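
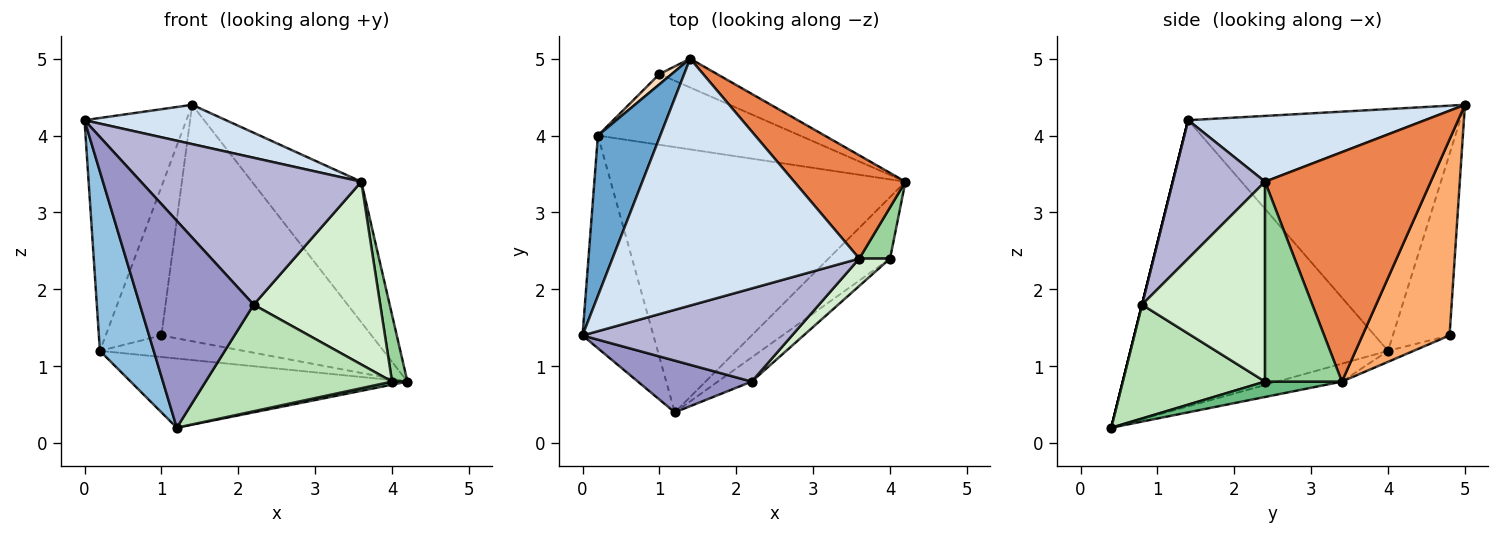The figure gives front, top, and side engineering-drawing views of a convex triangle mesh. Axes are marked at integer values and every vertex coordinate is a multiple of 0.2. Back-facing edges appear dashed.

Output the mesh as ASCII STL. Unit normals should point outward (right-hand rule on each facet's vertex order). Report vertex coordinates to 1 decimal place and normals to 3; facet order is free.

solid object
 facet normal -0.910 0.341 0.235
  outer loop
   vertex 0.2 4.0 1.2
   vertex 0.0 1.4 4.2
   vertex 1.4 5.0 4.4
  endloop
 endfacet
 facet normal -0.951 -0.199 -0.236
  outer loop
   vertex 0.2 4.0 1.2
   vertex 1.2 0.4 0.2
   vertex 0.0 1.4 4.2
  endloop
 endfacet
 facet normal -0.059 0.252 -0.966
  outer loop
   vertex 0.2 4.0 1.2
   vertex 4.2 3.4 0.8
   vertex 1.2 0.4 0.2
  endloop
 endfacet
 facet normal 0.254 -0.152 0.955
  outer loop
   vertex 3.6 2.4 3.4
   vertex 1.4 5.0 4.4
   vertex 0.0 1.4 4.2
  endloop
 endfacet
 facet normal 0.774 0.511 0.375
  outer loop
   vertex 3.6 2.4 3.4
   vertex 4.2 3.4 0.8
   vertex 1.4 5.0 4.4
  endloop
 endfacet
 facet normal 0.381 0.918 -0.112
  outer loop
   vertex 1.0 4.8 1.4
   vertex 1.4 5.0 4.4
   vertex 4.2 3.4 0.8
  endloop
 endfacet
 facet normal -0.052 0.291 -0.955
  outer loop
   vertex 1.0 4.8 1.4
   vertex 4.2 3.4 0.8
   vertex 0.2 4.0 1.2
  endloop
 endfacet
 facet normal -0.712 0.700 0.048
  outer loop
   vertex 1.0 4.8 1.4
   vertex 0.2 4.0 1.2
   vertex 1.4 5.0 4.4
  endloop
 endfacet
 facet normal 0.242 -0.048 -0.969
  outer loop
   vertex 4.0 2.4 0.8
   vertex 1.2 0.4 0.2
   vertex 4.2 3.4 0.8
  endloop
 endfacet
 facet normal 0.970 -0.194 0.149
  outer loop
   vertex 4.0 2.4 0.8
   vertex 4.2 3.4 0.8
   vertex 3.6 2.4 3.4
  endloop
 endfacet
 facet normal 0.597 -0.782 -0.177
  outer loop
   vertex 2.2 0.8 1.8
   vertex 1.2 0.4 0.2
   vertex 4.0 2.4 0.8
  endloop
 endfacet
 facet normal 0.693 -0.713 0.107
  outer loop
   vertex 2.2 0.8 1.8
   vertex 4.0 2.4 0.8
   vertex 3.6 2.4 3.4
  endloop
 endfacet
 facet normal 0.000 -0.970 0.243
  outer loop
   vertex 2.2 0.8 1.8
   vertex 0.0 1.4 4.2
   vertex 1.2 0.4 0.2
  endloop
 endfacet
 facet normal 0.333 -0.796 0.505
  outer loop
   vertex 2.2 0.8 1.8
   vertex 3.6 2.4 3.4
   vertex 0.0 1.4 4.2
  endloop
 endfacet
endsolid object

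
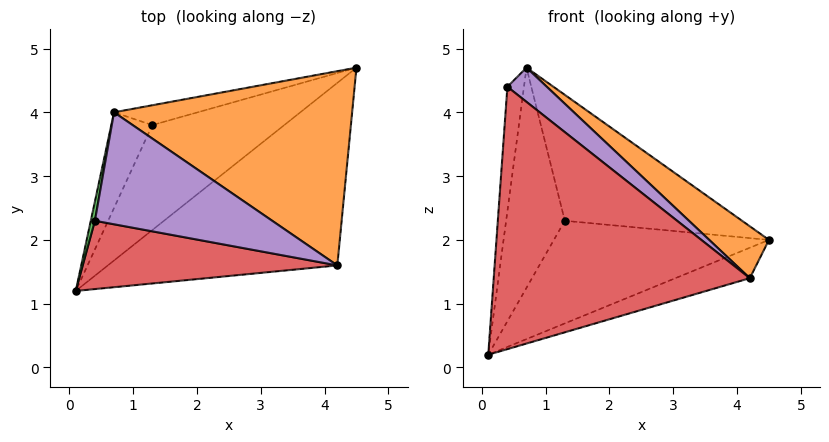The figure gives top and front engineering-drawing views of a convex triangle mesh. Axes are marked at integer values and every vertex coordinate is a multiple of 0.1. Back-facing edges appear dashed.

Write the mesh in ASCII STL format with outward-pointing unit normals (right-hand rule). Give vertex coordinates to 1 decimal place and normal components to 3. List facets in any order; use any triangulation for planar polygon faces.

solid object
 facet normal 0.263 0.159 -0.952
  outer loop
   vertex 4.2 1.6 1.4
   vertex 0.1 1.2 0.2
   vertex 4.5 4.7 2.0
  endloop
 endfacet
 facet normal 0.592 -0.208 0.779
  outer loop
   vertex 4.2 1.6 1.4
   vertex 4.5 4.7 2.0
   vertex 0.7 4.0 4.7
  endloop
 endfacet
 facet normal -0.985 0.169 0.026
  outer loop
   vertex 0.4 2.3 4.4
   vertex 0.7 4.0 4.7
   vertex 0.1 1.2 0.2
  endloop
 endfacet
 facet normal 0.021 -0.968 0.252
  outer loop
   vertex 0.4 2.3 4.4
   vertex 0.1 1.2 0.2
   vertex 4.2 1.6 1.4
  endloop
 endfacet
 facet normal 0.574 -0.239 0.783
  outer loop
   vertex 0.4 2.3 4.4
   vertex 4.2 1.6 1.4
   vertex 0.7 4.0 4.7
  endloop
 endfacet
 facet normal -0.255 0.676 -0.691
  outer loop
   vertex 1.3 3.8 2.3
   vertex 4.5 4.7 2.0
   vertex 0.1 1.2 0.2
  endloop
 endfacet
 facet normal -0.790 0.562 -0.244
  outer loop
   vertex 1.3 3.8 2.3
   vertex 0.1 1.2 0.2
   vertex 0.7 4.0 4.7
  endloop
 endfacet
 facet normal -0.281 0.948 -0.149
  outer loop
   vertex 1.3 3.8 2.3
   vertex 0.7 4.0 4.7
   vertex 4.5 4.7 2.0
  endloop
 endfacet
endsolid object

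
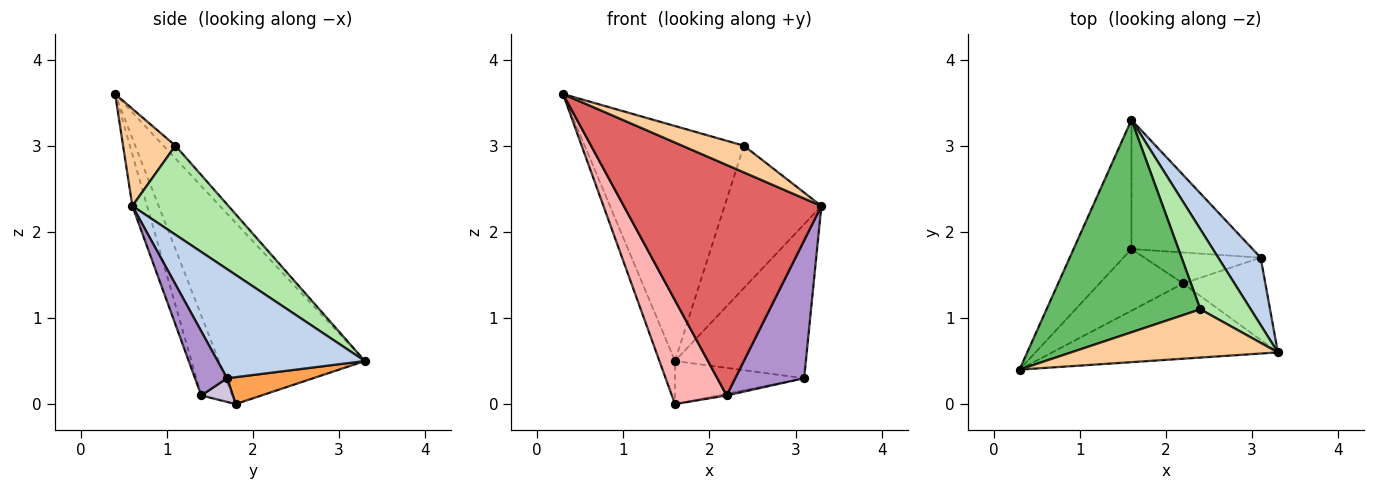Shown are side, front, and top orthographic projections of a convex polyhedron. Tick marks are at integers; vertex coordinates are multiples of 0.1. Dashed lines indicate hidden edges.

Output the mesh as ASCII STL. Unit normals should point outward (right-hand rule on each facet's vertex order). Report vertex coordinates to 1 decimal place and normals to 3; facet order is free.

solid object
 facet normal -0.948 0.101 -0.303
  outer loop
   vertex 1.6 1.8 0.0
   vertex 0.3 0.4 3.6
   vertex 1.6 3.3 0.5
  endloop
 endfacet
 facet normal 0.718 0.638 0.279
  outer loop
   vertex 3.1 1.7 0.3
   vertex 1.6 3.3 0.5
   vertex 3.3 0.6 2.3
  endloop
 endfacet
 facet normal 0.206 0.309 -0.928
  outer loop
   vertex 3.1 1.7 0.3
   vertex 1.6 1.8 0.0
   vertex 1.6 3.3 0.5
  endloop
 endfacet
 facet normal 0.380 -0.448 0.809
  outer loop
   vertex 2.4 1.1 3.0
   vertex 0.3 0.4 3.6
   vertex 3.3 0.6 2.3
  endloop
 endfacet
 facet normal -0.056 0.741 0.670
  outer loop
   vertex 2.4 1.1 3.0
   vertex 1.6 3.3 0.5
   vertex 0.3 0.4 3.6
  endloop
 endfacet
 facet normal 0.654 0.659 0.371
  outer loop
   vertex 2.4 1.1 3.0
   vertex 3.3 0.6 2.3
   vertex 1.6 3.3 0.5
  endloop
 endfacet
 facet normal -0.071 -0.948 -0.309
  outer loop
   vertex 2.2 1.4 0.1
   vertex 3.3 0.6 2.3
   vertex 0.3 0.4 3.6
  endloop
 endfacet
 facet normal -0.439 -0.773 -0.459
  outer loop
   vertex 2.2 1.4 0.1
   vertex 0.3 0.4 3.6
   vertex 1.6 1.8 0.0
  endloop
 endfacet
 facet normal 0.371 -0.797 -0.476
  outer loop
   vertex 2.2 1.4 0.1
   vertex 3.1 1.7 0.3
   vertex 3.3 0.6 2.3
  endloop
 endfacet
 facet normal 0.199 0.054 -0.978
  outer loop
   vertex 2.2 1.4 0.1
   vertex 1.6 1.8 0.0
   vertex 3.1 1.7 0.3
  endloop
 endfacet
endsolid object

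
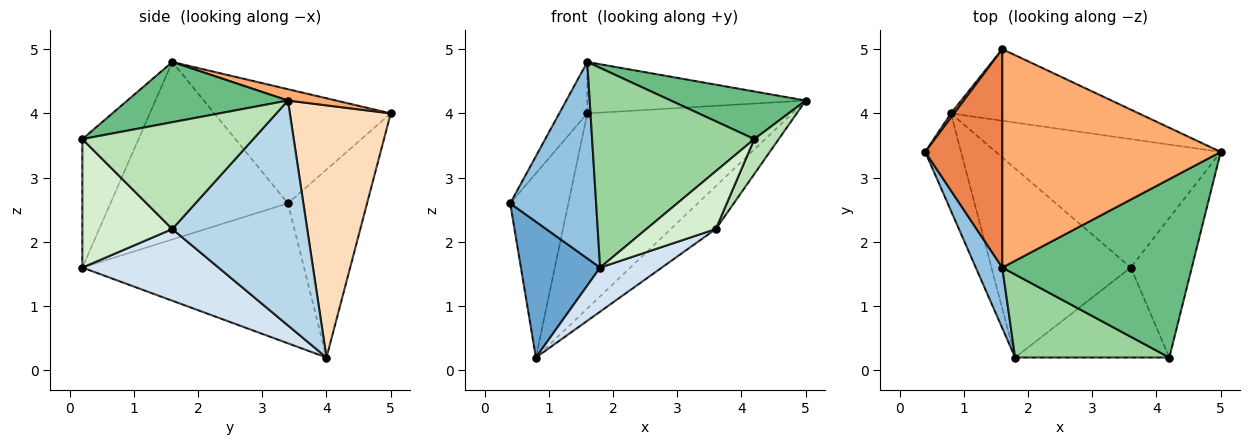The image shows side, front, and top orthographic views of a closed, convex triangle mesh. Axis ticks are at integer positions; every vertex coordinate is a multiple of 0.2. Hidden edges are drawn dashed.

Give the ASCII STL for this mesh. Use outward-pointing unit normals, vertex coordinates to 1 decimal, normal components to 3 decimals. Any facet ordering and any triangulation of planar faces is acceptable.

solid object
 facet normal -0.915 -0.327 -0.234
  outer loop
   vertex 0.8 4.0 0.2
   vertex 1.8 0.2 1.6
   vertex 0.4 3.4 2.6
  endloop
 endfacet
 facet normal -0.892 -0.432 0.133
  outer loop
   vertex 1.6 1.6 4.8
   vertex 0.4 3.4 2.6
   vertex 1.8 0.2 1.6
  endloop
 endfacet
 facet normal 0.688 0.229 -0.688
  outer loop
   vertex 3.6 1.6 2.2
   vertex 0.8 4.0 0.2
   vertex 5.0 3.4 4.2
  endloop
 endfacet
 facet normal 0.448 -0.203 -0.871
  outer loop
   vertex 3.6 1.6 2.2
   vertex 1.8 0.2 1.6
   vertex 0.8 4.0 0.2
  endloop
 endfacet
 facet normal -0.822 0.131 0.555
  outer loop
   vertex 1.6 5.0 4.0
   vertex 0.4 3.4 2.6
   vertex 1.6 1.6 4.8
  endloop
 endfacet
 facet normal 0.050 0.229 0.972
  outer loop
   vertex 1.6 5.0 4.0
   vertex 1.6 1.6 4.8
   vertex 5.0 3.4 4.2
  endloop
 endfacet
 facet normal -0.806 0.592 0.014
  outer loop
   vertex 1.6 5.0 4.0
   vertex 0.8 4.0 0.2
   vertex 0.4 3.4 2.6
  endloop
 endfacet
 facet normal 0.419 0.852 -0.313
  outer loop
   vertex 1.6 5.0 4.0
   vertex 5.0 3.4 4.2
   vertex 0.8 4.0 0.2
  endloop
 endfacet
 facet normal 0.294 -0.247 0.924
  outer loop
   vertex 4.2 0.2 3.6
   vertex 5.0 3.4 4.2
   vertex 1.6 1.6 4.8
  endloop
 endfacet
 facet normal -0.305 -0.879 0.366
  outer loop
   vertex 4.2 0.2 3.6
   vertex 1.6 1.6 4.8
   vertex 1.8 0.2 1.6
  endloop
 endfacet
 facet normal 0.862 -0.123 -0.492
  outer loop
   vertex 4.2 0.2 3.6
   vertex 3.6 1.6 2.2
   vertex 5.0 3.4 4.2
  endloop
 endfacet
 facet normal 0.574 -0.443 -0.689
  outer loop
   vertex 4.2 0.2 3.6
   vertex 1.8 0.2 1.6
   vertex 3.6 1.6 2.2
  endloop
 endfacet
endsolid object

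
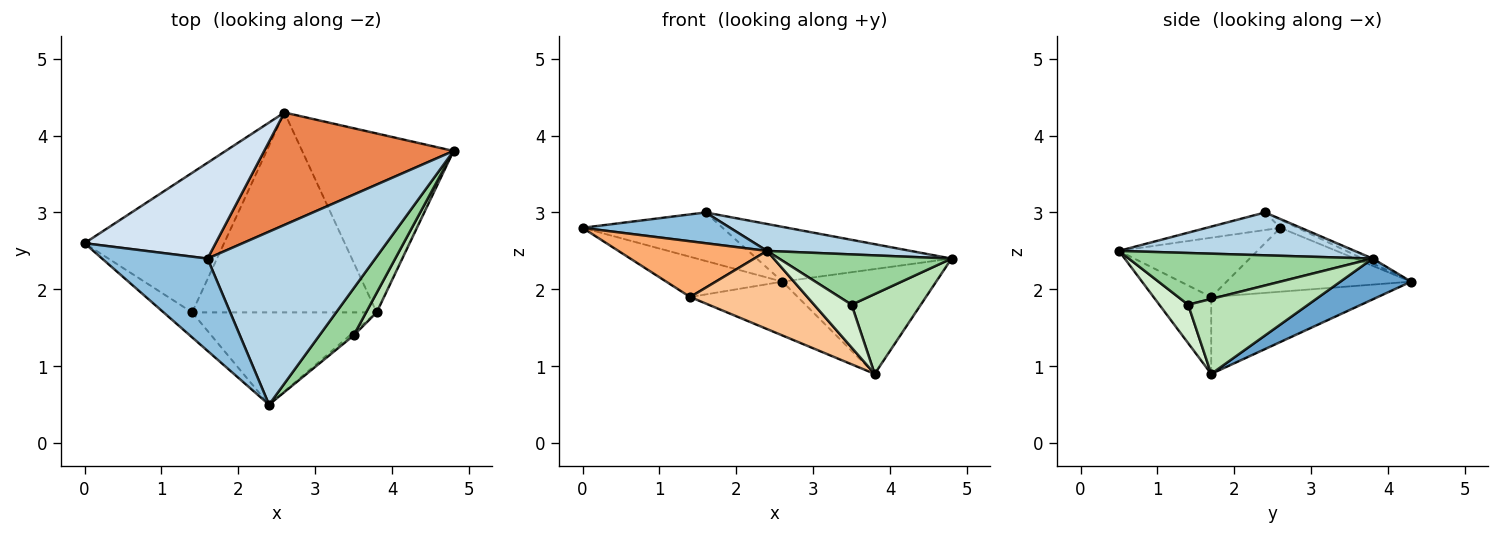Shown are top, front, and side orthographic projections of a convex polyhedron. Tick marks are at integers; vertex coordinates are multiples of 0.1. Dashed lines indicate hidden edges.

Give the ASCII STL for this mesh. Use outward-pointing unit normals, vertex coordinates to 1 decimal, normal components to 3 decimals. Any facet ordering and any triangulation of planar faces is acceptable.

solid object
 facet normal 0.227 0.492 -0.840
  outer loop
   vertex 2.6 4.3 2.1
   vertex 4.8 3.8 2.4
   vertex 3.8 1.7 0.9
  endloop
 endfacet
 facet normal -0.156 -0.312 0.937
  outer loop
   vertex 1.6 2.4 3.0
   vertex 0.0 2.6 2.8
   vertex 2.4 0.5 2.5
  endloop
 endfacet
 facet normal 0.245 -0.149 0.958
  outer loop
   vertex 1.6 2.4 3.0
   vertex 2.4 0.5 2.5
   vertex 4.8 3.8 2.4
  endloop
 endfacet
 facet normal -0.055 0.451 0.891
  outer loop
   vertex 1.6 2.4 3.0
   vertex 2.6 4.3 2.1
   vertex 0.0 2.6 2.8
  endloop
 endfacet
 facet normal -0.023 0.438 0.899
  outer loop
   vertex 1.6 2.4 3.0
   vertex 4.8 3.8 2.4
   vertex 2.6 4.3 2.1
  endloop
 endfacet
 facet normal -0.647 -0.695 -0.312
  outer loop
   vertex 1.4 1.7 1.9
   vertex 2.4 0.5 2.5
   vertex 0.0 2.6 2.8
  endloop
 endfacet
 facet normal -0.303 -0.616 -0.727
  outer loop
   vertex 1.4 1.7 1.9
   vertex 3.8 1.7 0.9
   vertex 2.4 0.5 2.5
  endloop
 endfacet
 facet normal -0.403 0.253 -0.880
  outer loop
   vertex 1.4 1.7 1.9
   vertex 0.0 2.6 2.8
   vertex 2.6 4.3 2.1
  endloop
 endfacet
 facet normal -0.373 0.241 -0.896
  outer loop
   vertex 1.4 1.7 1.9
   vertex 2.6 4.3 2.1
   vertex 3.8 1.7 0.9
  endloop
 endfacet
 facet normal 0.718 -0.508 0.476
  outer loop
   vertex 3.5 1.4 1.8
   vertex 4.8 3.8 2.4
   vertex 2.4 0.5 2.5
  endloop
 endfacet
 facet normal 0.860 -0.496 0.121
  outer loop
   vertex 3.5 1.4 1.8
   vertex 3.8 1.7 0.9
   vertex 4.8 3.8 2.4
  endloop
 endfacet
 facet normal 0.609 -0.791 -0.061
  outer loop
   vertex 3.5 1.4 1.8
   vertex 2.4 0.5 2.5
   vertex 3.8 1.7 0.9
  endloop
 endfacet
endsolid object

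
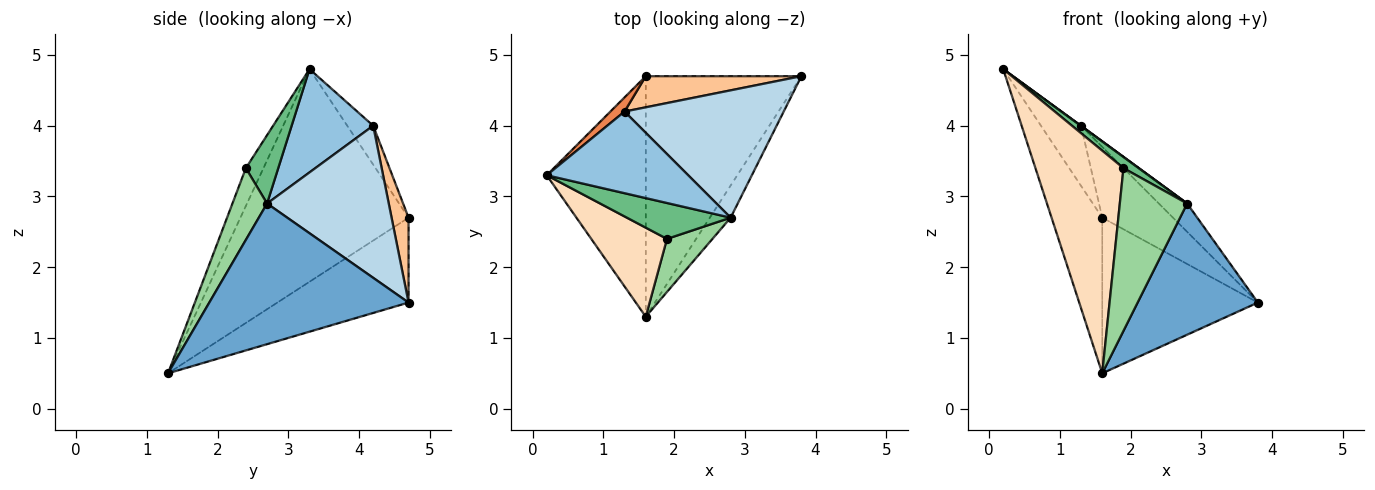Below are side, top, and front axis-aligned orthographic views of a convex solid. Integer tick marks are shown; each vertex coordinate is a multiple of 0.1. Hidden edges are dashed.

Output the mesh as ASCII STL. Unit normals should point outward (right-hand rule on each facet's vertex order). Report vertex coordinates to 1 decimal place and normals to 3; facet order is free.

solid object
 facet normal 0.849 -0.513 -0.126
  outer loop
   vertex 2.8 2.7 2.9
   vertex 1.6 1.3 0.5
   vertex 3.8 4.7 1.5
  endloop
 endfacet
 facet normal 0.590 -0.003 0.808
  outer loop
   vertex 2.8 2.7 2.9
   vertex 1.3 4.2 4.0
   vertex 0.2 3.3 4.8
  endloop
 endfacet
 facet normal 0.682 0.159 0.714
  outer loop
   vertex 2.8 2.7 2.9
   vertex 3.8 4.7 1.5
   vertex 1.3 4.2 4.0
  endloop
 endfacet
 facet normal -0.874 0.264 -0.407
  outer loop
   vertex 1.6 4.7 2.7
   vertex 1.6 1.3 0.5
   vertex 0.2 3.3 4.8
  endloop
 endfacet
 facet normal -0.533 0.824 0.194
  outer loop
   vertex 1.6 4.7 2.7
   vertex 0.2 3.3 4.8
   vertex 1.3 4.2 4.0
  endloop
 endfacet
 facet normal -0.416 0.494 -0.763
  outer loop
   vertex 1.6 4.7 2.7
   vertex 3.8 4.7 1.5
   vertex 1.6 1.3 0.5
  endloop
 endfacet
 facet normal 0.215 0.894 0.393
  outer loop
   vertex 1.6 4.7 2.7
   vertex 1.3 4.2 4.0
   vertex 3.8 4.7 1.5
  endloop
 endfacet
 facet normal -0.183 -0.913 0.365
  outer loop
   vertex 1.9 2.4 3.4
   vertex 0.2 3.3 4.8
   vertex 1.6 1.3 0.5
  endloop
 endfacet
 facet normal 0.533 -0.251 0.808
  outer loop
   vertex 1.9 2.4 3.4
   vertex 2.8 2.7 2.9
   vertex 0.2 3.3 4.8
  endloop
 endfacet
 facet normal 0.439 -0.854 0.278
  outer loop
   vertex 1.9 2.4 3.4
   vertex 1.6 1.3 0.5
   vertex 2.8 2.7 2.9
  endloop
 endfacet
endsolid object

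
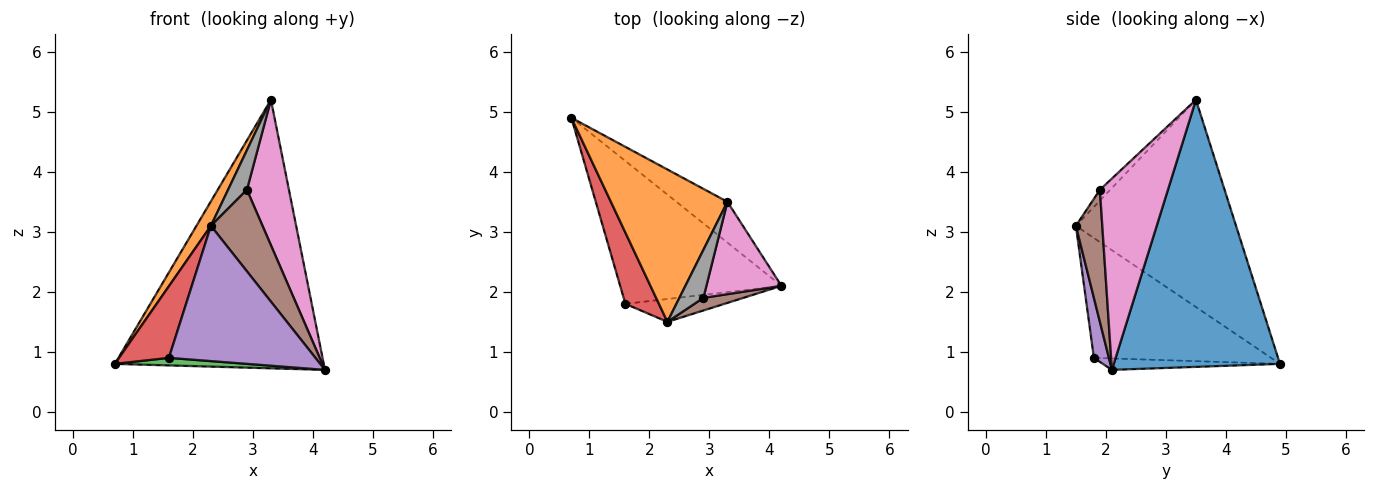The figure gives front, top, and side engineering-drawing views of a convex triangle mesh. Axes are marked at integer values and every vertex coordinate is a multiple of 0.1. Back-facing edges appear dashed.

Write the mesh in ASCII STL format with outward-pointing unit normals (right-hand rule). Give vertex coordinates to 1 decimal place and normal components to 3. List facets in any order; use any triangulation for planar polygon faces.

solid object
 facet normal 0.618 0.777 -0.118
  outer loop
   vertex 3.3 3.5 5.2
   vertex 4.2 2.1 0.7
   vertex 0.7 4.9 0.8
  endloop
 endfacet
 facet normal -0.869 -0.078 0.489
  outer loop
   vertex 3.3 3.5 5.2
   vertex 0.7 4.9 0.8
   vertex 2.3 1.5 3.1
  endloop
 endfacet
 facet normal -0.071 -0.053 -0.996
  outer loop
   vertex 1.6 1.8 0.9
   vertex 0.7 4.9 0.8
   vertex 4.2 2.1 0.7
  endloop
 endfacet
 facet normal -0.930 -0.261 0.260
  outer loop
   vertex 1.6 1.8 0.9
   vertex 2.3 1.5 3.1
   vertex 0.7 4.9 0.8
  endloop
 endfacet
 facet normal 0.100 -0.981 -0.166
  outer loop
   vertex 1.6 1.8 0.9
   vertex 4.2 2.1 0.7
   vertex 2.3 1.5 3.1
  endloop
 endfacet
 facet normal 0.451 -0.882 0.137
  outer loop
   vertex 2.9 1.9 3.7
   vertex 2.3 1.5 3.1
   vertex 4.2 2.1 0.7
  endloop
 endfacet
 facet normal 0.807 -0.498 0.316
  outer loop
   vertex 2.9 1.9 3.7
   vertex 4.2 2.1 0.7
   vertex 3.3 3.5 5.2
  endloop
 endfacet
 facet normal -0.328 -0.601 0.729
  outer loop
   vertex 2.9 1.9 3.7
   vertex 3.3 3.5 5.2
   vertex 2.3 1.5 3.1
  endloop
 endfacet
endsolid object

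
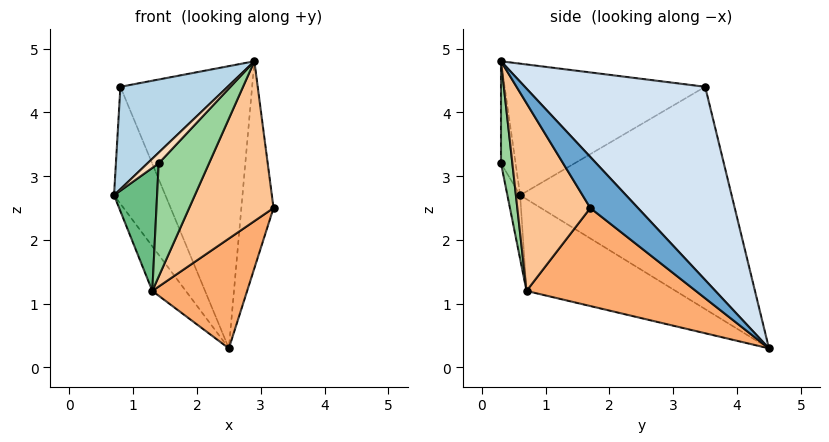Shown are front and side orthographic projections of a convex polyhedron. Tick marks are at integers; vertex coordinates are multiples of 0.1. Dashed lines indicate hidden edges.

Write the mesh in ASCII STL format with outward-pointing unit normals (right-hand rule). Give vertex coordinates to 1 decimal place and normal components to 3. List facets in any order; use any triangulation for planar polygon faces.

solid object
 facet normal 0.756 0.511 0.409
  outer loop
   vertex 2.9 0.3 4.8
   vertex 3.2 1.7 2.5
   vertex 2.5 4.5 0.3
  endloop
 endfacet
 facet normal -0.919 0.223 -0.326
  outer loop
   vertex 0.8 3.5 4.4
   vertex 2.5 4.5 0.3
   vertex 0.7 0.6 2.7
  endloop
 endfacet
 facet normal -0.670 -0.358 0.650
  outer loop
   vertex 0.8 3.5 4.4
   vertex 0.7 0.6 2.7
   vertex 2.9 0.3 4.8
  endloop
 endfacet
 facet normal 0.728 0.532 0.432
  outer loop
   vertex 0.8 3.5 4.4
   vertex 2.9 0.3 4.8
   vertex 2.5 4.5 0.3
  endloop
 endfacet
 facet normal -0.913 0.205 -0.352
  outer loop
   vertex 1.3 0.7 1.2
   vertex 0.7 0.6 2.7
   vertex 2.5 4.5 0.3
  endloop
 endfacet
 facet normal 0.649 -0.363 -0.669
  outer loop
   vertex 1.3 0.7 1.2
   vertex 2.5 4.5 0.3
   vertex 3.2 1.7 2.5
  endloop
 endfacet
 facet normal 0.613 -0.708 -0.351
  outer loop
   vertex 1.3 0.7 1.2
   vertex 3.2 1.7 2.5
   vertex 2.9 0.3 4.8
  endloop
 endfacet
 facet normal -0.636 -0.490 0.596
  outer loop
   vertex 1.4 0.3 3.2
   vertex 2.9 0.3 4.8
   vertex 0.7 0.6 2.7
  endloop
 endfacet
 facet normal -0.280 -0.944 -0.175
  outer loop
   vertex 1.4 0.3 3.2
   vertex 0.7 0.6 2.7
   vertex 1.3 0.7 1.2
  endloop
 endfacet
 facet normal 0.215 -0.955 -0.202
  outer loop
   vertex 1.4 0.3 3.2
   vertex 1.3 0.7 1.2
   vertex 2.9 0.3 4.8
  endloop
 endfacet
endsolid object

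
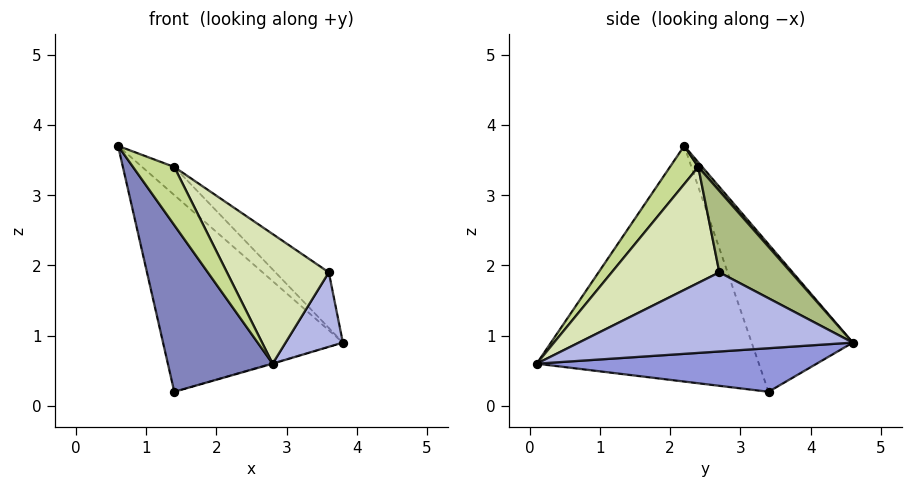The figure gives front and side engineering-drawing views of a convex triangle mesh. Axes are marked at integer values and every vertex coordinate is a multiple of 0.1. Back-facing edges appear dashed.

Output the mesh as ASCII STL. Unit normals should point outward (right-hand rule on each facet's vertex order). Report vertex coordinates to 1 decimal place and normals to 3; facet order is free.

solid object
 facet normal -0.482 0.857 0.184
  outer loop
   vertex 1.4 3.4 0.2
   vertex 0.6 2.2 3.7
   vertex 3.8 4.6 0.9
  endloop
 endfacet
 facet normal -0.853 -0.402 -0.333
  outer loop
   vertex 1.4 3.4 0.2
   vertex 2.8 0.1 0.6
   vertex 0.6 2.2 3.7
  endloop
 endfacet
 facet normal 0.279 0.002 -0.960
  outer loop
   vertex 1.4 3.4 0.2
   vertex 3.8 4.6 0.9
   vertex 2.8 0.1 0.6
  endloop
 endfacet
 facet normal 0.961 -0.201 -0.190
  outer loop
   vertex 3.6 2.7 1.9
   vertex 2.8 0.1 0.6
   vertex 3.8 4.6 0.9
  endloop
 endfacet
 facet normal 0.088 0.704 0.704
  outer loop
   vertex 1.4 2.4 3.4
   vertex 3.8 4.6 0.9
   vertex 0.6 2.2 3.7
  endloop
 endfacet
 facet normal 0.490 0.365 0.792
  outer loop
   vertex 1.4 2.4 3.4
   vertex 3.6 2.7 1.9
   vertex 3.8 4.6 0.9
  endloop
 endfacet
 facet normal 0.408 -0.595 0.693
  outer loop
   vertex 1.4 2.4 3.4
   vertex 0.6 2.2 3.7
   vertex 2.8 0.1 0.6
  endloop
 endfacet
 facet normal 0.532 -0.504 0.680
  outer loop
   vertex 1.4 2.4 3.4
   vertex 2.8 0.1 0.6
   vertex 3.6 2.7 1.9
  endloop
 endfacet
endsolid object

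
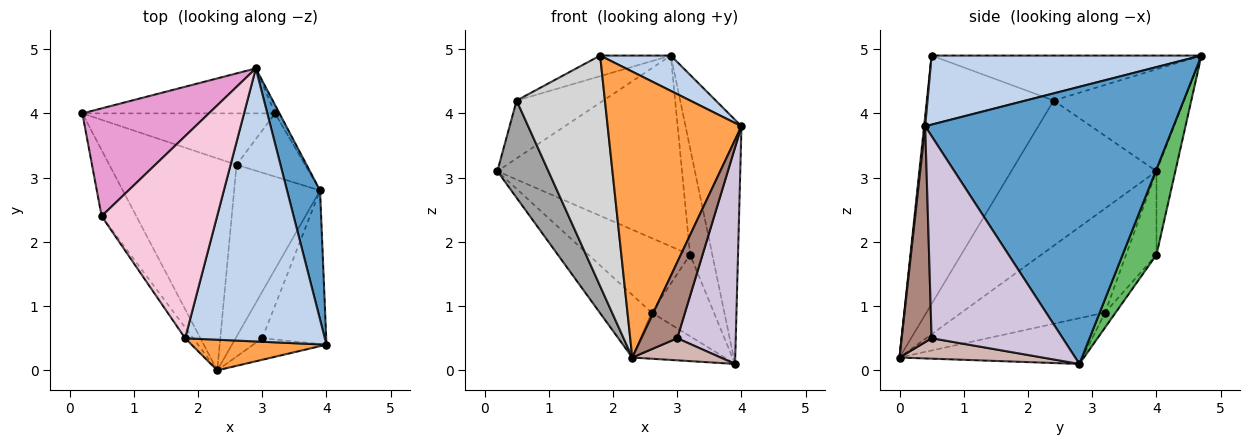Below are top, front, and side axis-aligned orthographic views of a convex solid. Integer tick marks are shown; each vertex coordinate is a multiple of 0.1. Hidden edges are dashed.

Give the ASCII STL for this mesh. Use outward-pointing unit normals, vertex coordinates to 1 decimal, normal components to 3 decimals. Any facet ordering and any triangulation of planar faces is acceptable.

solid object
 facet normal 0.969 0.218 0.115
  outer loop
   vertex 3.9 2.8 0.1
   vertex 2.9 4.7 4.9
   vertex 4.0 0.4 3.8
  endloop
 endfacet
 facet normal 0.440 -0.115 0.891
  outer loop
   vertex 1.8 0.5 4.9
   vertex 4.0 0.4 3.8
   vertex 2.9 4.7 4.9
  endloop
 endfacet
 facet normal 0.008 -0.994 0.107
  outer loop
   vertex 1.8 0.5 4.9
   vertex 2.3 0.0 0.2
   vertex 4.0 0.4 3.8
  endloop
 endfacet
 facet normal -0.099 0.969 -0.228
  outer loop
   vertex 3.2 4.0 1.8
   vertex 0.2 4.0 3.1
   vertex 2.9 4.7 4.9
  endloop
 endfacet
 facet normal 0.835 0.548 -0.043
  outer loop
   vertex 3.2 4.0 1.8
   vertex 2.9 4.7 4.9
   vertex 3.9 2.8 0.1
  endloop
 endfacet
 facet normal -0.617 0.223 -0.754
  outer loop
   vertex 2.6 3.2 0.9
   vertex 2.3 0.0 0.2
   vertex 0.2 4.0 3.1
  endloop
 endfacet
 facet normal -0.457 0.231 -0.859
  outer loop
   vertex 2.6 3.2 0.9
   vertex 3.9 2.8 0.1
   vertex 2.3 0.0 0.2
  endloop
 endfacet
 facet normal -0.239 0.799 -0.551
  outer loop
   vertex 2.6 3.2 0.9
   vertex 0.2 4.0 3.1
   vertex 3.2 4.0 1.8
  endloop
 endfacet
 facet normal -0.133 0.783 -0.608
  outer loop
   vertex 2.6 3.2 0.9
   vertex 3.2 4.0 1.8
   vertex 3.9 2.8 0.1
  endloop
 endfacet
 facet normal 0.877 -0.392 -0.278
  outer loop
   vertex 3.0 0.5 0.5
   vertex 3.9 2.8 0.1
   vertex 4.0 0.4 3.8
  endloop
 endfacet
 facet normal 0.627 -0.750 -0.213
  outer loop
   vertex 3.0 0.5 0.5
   vertex 4.0 0.4 3.8
   vertex 2.3 0.0 0.2
  endloop
 endfacet
 facet normal 0.570 -0.352 -0.743
  outer loop
   vertex 3.0 0.5 0.5
   vertex 2.3 0.0 0.2
   vertex 3.9 2.8 0.1
  endloop
 endfacet
 facet normal -0.579 0.385 0.719
  outer loop
   vertex 0.5 2.4 4.2
   vertex 2.9 4.7 4.9
   vertex 0.2 4.0 3.1
  endloop
 endfacet
 facet normal -0.361 0.095 0.928
  outer loop
   vertex 0.5 2.4 4.2
   vertex 1.8 0.5 4.9
   vertex 2.9 4.7 4.9
  endloop
 endfacet
 facet normal -0.920 -0.324 -0.220
  outer loop
   vertex 0.5 2.4 4.2
   vertex 0.2 4.0 3.1
   vertex 2.3 0.0 0.2
  endloop
 endfacet
 facet normal -0.820 -0.571 -0.027
  outer loop
   vertex 0.5 2.4 4.2
   vertex 2.3 0.0 0.2
   vertex 1.8 0.5 4.9
  endloop
 endfacet
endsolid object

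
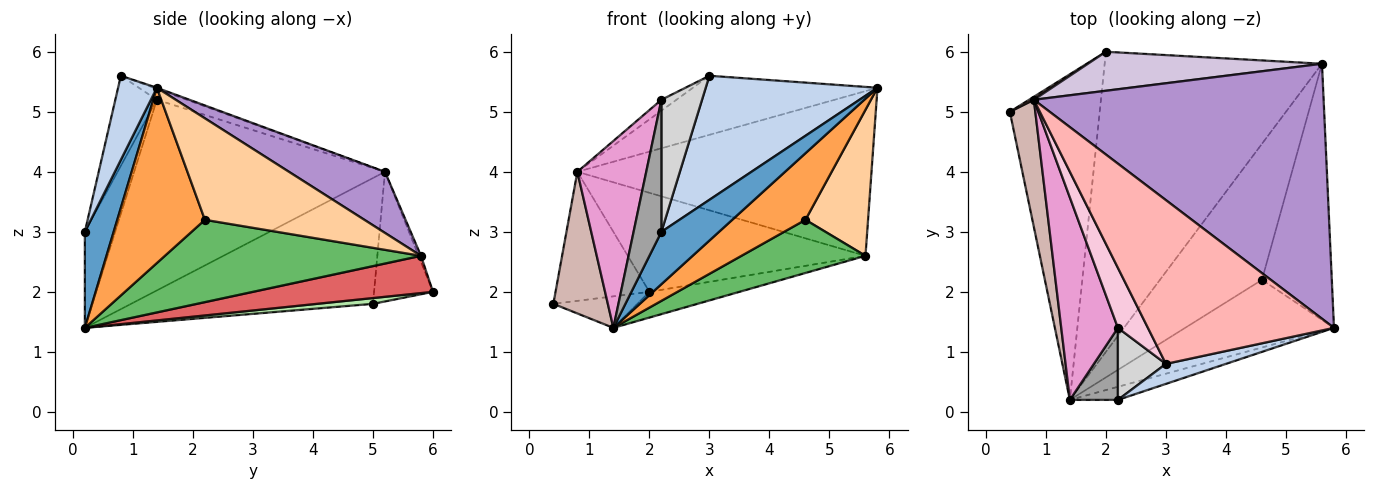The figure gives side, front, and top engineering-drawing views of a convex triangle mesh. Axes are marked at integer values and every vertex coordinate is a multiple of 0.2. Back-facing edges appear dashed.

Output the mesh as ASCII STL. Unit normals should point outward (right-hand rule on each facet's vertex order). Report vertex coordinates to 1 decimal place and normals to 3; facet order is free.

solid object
 facet normal 0.436 -0.873 -0.218
  outer loop
   vertex 2.2 0.2 3.0
   vertex 1.4 0.2 1.4
   vertex 5.8 1.4 5.4
  endloop
 endfacet
 facet normal 0.218 -0.964 0.155
  outer loop
   vertex 2.2 0.2 3.0
   vertex 5.8 1.4 5.4
   vertex 3.0 0.8 5.6
  endloop
 endfacet
 facet normal 0.643 -0.537 -0.546
  outer loop
   vertex 4.6 2.2 3.2
   vertex 5.8 1.4 5.4
   vertex 1.4 0.2 1.4
  endloop
 endfacet
 facet normal 0.784 -0.308 -0.539
  outer loop
   vertex 4.6 2.2 3.2
   vertex 5.6 5.8 2.6
   vertex 5.8 1.4 5.4
  endloop
 endfacet
 facet normal 0.601 -0.291 -0.745
  outer loop
   vertex 4.6 2.2 3.2
   vertex 1.4 0.2 1.4
   vertex 5.6 5.8 2.6
  endloop
 endfacet
 facet normal 0.064 0.096 -0.993
  outer loop
   vertex 2.0 6.0 2.0
   vertex 1.4 0.2 1.4
   vertex 0.4 5.0 1.8
  endloop
 endfacet
 facet normal 0.168 0.084 -0.982
  outer loop
   vertex 2.0 6.0 2.0
   vertex 5.6 5.8 2.6
   vertex 1.4 0.2 1.4
  endloop
 endfacet
 facet normal -0.006 0.339 0.941
  outer loop
   vertex 0.8 5.2 4.0
   vertex 3.0 0.8 5.6
   vertex 5.8 1.4 5.4
  endloop
 endfacet
 facet normal 0.174 0.534 0.827
  outer loop
   vertex 0.8 5.2 4.0
   vertex 5.8 1.4 5.4
   vertex 5.6 5.8 2.6
  endloop
 endfacet
 facet normal -0.009 0.930 0.367
  outer loop
   vertex 0.8 5.2 4.0
   vertex 5.6 5.8 2.6
   vertex 2.0 6.0 2.0
  endloop
 endfacet
 facet normal -0.532 0.847 0.020
  outer loop
   vertex 0.8 5.2 4.0
   vertex 2.0 6.0 2.0
   vertex 0.4 5.0 1.8
  endloop
 endfacet
 facet normal -0.957 -0.216 0.194
  outer loop
   vertex 0.8 5.2 4.0
   vertex 0.4 5.0 1.8
   vertex 1.4 0.2 1.4
  endloop
 endfacet
 facet normal -0.927 -0.255 0.276
  outer loop
   vertex 2.2 1.4 5.2
   vertex 0.8 5.2 4.0
   vertex 1.4 0.2 1.4
  endloop
 endfacet
 facet normal -0.337 0.168 0.926
  outer loop
   vertex 2.2 1.4 5.2
   vertex 3.0 0.8 5.6
   vertex 0.8 5.2 4.0
  endloop
 endfacet
 facet normal -0.692 -0.634 0.346
  outer loop
   vertex 2.2 1.4 5.2
   vertex 1.4 0.2 1.4
   vertex 2.2 0.2 3.0
  endloop
 endfacet
 facet normal -0.668 -0.653 0.356
  outer loop
   vertex 2.2 1.4 5.2
   vertex 2.2 0.2 3.0
   vertex 3.0 0.8 5.6
  endloop
 endfacet
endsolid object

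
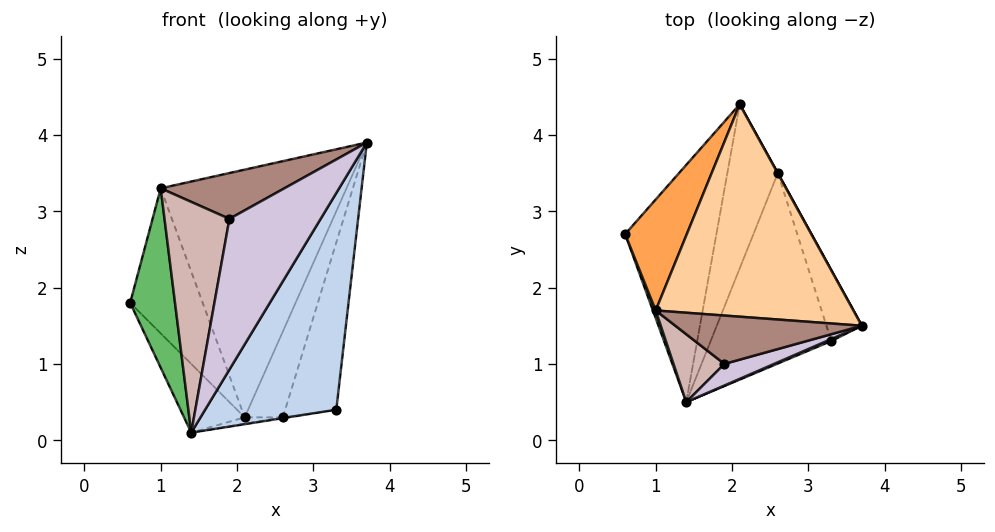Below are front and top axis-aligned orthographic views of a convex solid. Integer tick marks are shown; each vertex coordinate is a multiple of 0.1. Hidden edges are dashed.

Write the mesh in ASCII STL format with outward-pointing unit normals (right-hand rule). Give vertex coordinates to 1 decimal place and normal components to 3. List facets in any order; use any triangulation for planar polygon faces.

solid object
 facet normal -0.787 0.172 -0.593
  outer loop
   vertex 1.4 0.5 0.1
   vertex 0.6 2.7 1.8
   vertex 2.1 4.4 0.3
  endloop
 endfacet
 facet normal 0.387 -0.922 0.008
  outer loop
   vertex 3.3 1.3 0.4
   vertex 3.7 1.5 3.9
   vertex 1.4 0.5 0.1
  endloop
 endfacet
 facet normal -0.281 0.762 0.583
  outer loop
   vertex 1.0 1.7 3.3
   vertex 2.1 4.4 0.3
   vertex 0.6 2.7 1.8
  endloop
 endfacet
 facet normal -0.088 0.756 0.648
  outer loop
   vertex 1.0 1.7 3.3
   vertex 3.7 1.5 3.9
   vertex 2.1 4.4 0.3
  endloop
 endfacet
 facet normal -0.936 -0.352 0.015
  outer loop
   vertex 1.0 1.7 3.3
   vertex 0.6 2.7 1.8
   vertex 1.4 0.5 0.1
  endloop
 endfacet
 facet normal 0.070 0.039 -0.997
  outer loop
   vertex 2.6 3.5 0.3
   vertex 1.4 0.5 0.1
   vertex 2.1 4.4 0.3
  endloop
 endfacet
 facet normal 0.154 0.004 -0.988
  outer loop
   vertex 2.6 3.5 0.3
   vertex 3.3 1.3 0.4
   vertex 1.4 0.5 0.1
  endloop
 endfacet
 facet normal 0.874 0.486 0.003
  outer loop
   vertex 2.6 3.5 0.3
   vertex 2.1 4.4 0.3
   vertex 3.7 1.5 3.9
  endloop
 endfacet
 facet normal 0.947 0.296 -0.125
  outer loop
   vertex 2.6 3.5 0.3
   vertex 3.7 1.5 3.9
   vertex 3.3 1.3 0.4
  endloop
 endfacet
 facet normal 0.193 -0.971 0.139
  outer loop
   vertex 1.9 1.0 2.9
   vertex 1.4 0.5 0.1
   vertex 3.7 1.5 3.9
  endloop
 endfacet
 facet normal -0.208 -0.673 0.710
  outer loop
   vertex 1.9 1.0 2.9
   vertex 3.7 1.5 3.9
   vertex 1.0 1.7 3.3
  endloop
 endfacet
 facet normal -0.527 -0.815 0.240
  outer loop
   vertex 1.9 1.0 2.9
   vertex 1.0 1.7 3.3
   vertex 1.4 0.5 0.1
  endloop
 endfacet
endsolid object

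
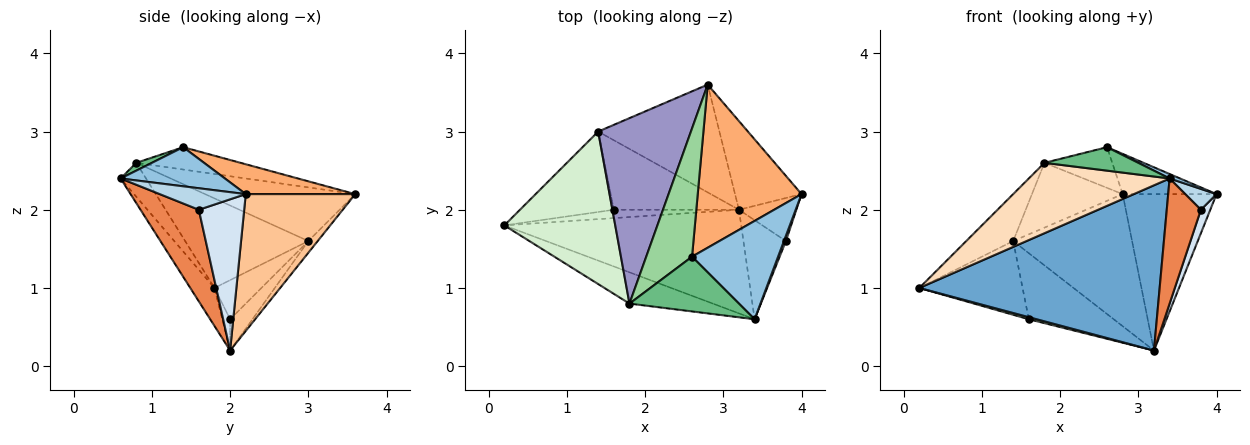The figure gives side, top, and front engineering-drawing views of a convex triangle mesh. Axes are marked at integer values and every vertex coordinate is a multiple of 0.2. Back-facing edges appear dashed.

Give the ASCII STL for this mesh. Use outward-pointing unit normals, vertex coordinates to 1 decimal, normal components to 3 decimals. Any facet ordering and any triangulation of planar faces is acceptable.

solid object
 facet normal -0.085 -0.844 -0.529
  outer loop
   vertex 3.2 2.0 0.2
   vertex 3.4 0.6 2.4
   vertex 0.2 1.8 1.0
  endloop
 endfacet
 facet normal 0.413 -0.041 0.910
  outer loop
   vertex 2.6 1.4 2.8
   vertex 3.4 0.6 2.4
   vertex 4.0 2.2 2.2
  endloop
 endfacet
 facet normal 0.936 -0.341 0.085
  outer loop
   vertex 3.8 1.6 2.0
   vertex 4.0 2.2 2.2
   vertex 3.4 0.6 2.4
  endloop
 endfacet
 facet normal 0.918 -0.190 -0.348
  outer loop
   vertex 3.8 1.6 2.0
   vertex 3.2 2.0 0.2
   vertex 4.0 2.2 2.2
  endloop
 endfacet
 facet normal 0.801 -0.469 -0.371
  outer loop
   vertex 3.8 1.6 2.0
   vertex 3.4 0.6 2.4
   vertex 3.2 2.0 0.2
  endloop
 endfacet
 facet normal 0.269 0.231 0.935
  outer loop
   vertex 2.8 3.6 2.2
   vertex 2.6 1.4 2.8
   vertex 4.0 2.2 2.2
  endloop
 endfacet
 facet normal 0.712 0.611 -0.346
  outer loop
   vertex 2.8 3.6 2.2
   vertex 4.0 2.2 2.2
   vertex 3.2 2.0 0.2
  endloop
 endfacet
 facet normal -0.163 -0.902 -0.401
  outer loop
   vertex 1.8 0.8 2.6
   vertex 0.2 1.8 1.0
   vertex 3.4 0.6 2.4
  endloop
 endfacet
 facet normal 0.066 -0.393 0.917
  outer loop
   vertex 1.8 0.8 2.6
   vertex 3.4 0.6 2.4
   vertex 2.6 1.4 2.8
  endloop
 endfacet
 facet normal -0.422 0.274 0.864
  outer loop
   vertex 1.8 0.8 2.6
   vertex 2.6 1.4 2.8
   vertex 2.8 3.6 2.2
  endloop
 endfacet
 facet normal -0.236 -0.236 -0.943
  outer loop
   vertex 1.6 2.0 0.6
   vertex 3.2 2.0 0.2
   vertex 0.2 1.8 1.0
  endloop
 endfacet
 facet normal -0.611 0.233 0.757
  outer loop
   vertex 1.4 3.0 1.6
   vertex 0.2 1.8 1.0
   vertex 1.8 0.8 2.6
  endloop
 endfacet
 facet normal -0.479 0.290 0.829
  outer loop
   vertex 1.4 3.0 1.6
   vertex 1.8 0.8 2.6
   vertex 2.8 3.6 2.2
  endloop
 endfacet
 facet normal -0.294 0.646 -0.705
  outer loop
   vertex 1.4 3.0 1.6
   vertex 1.6 2.0 0.6
   vertex 0.2 1.8 1.0
  endloop
 endfacet
 facet normal -0.061 0.773 -0.631
  outer loop
   vertex 1.4 3.0 1.6
   vertex 2.8 3.6 2.2
   vertex 3.2 2.0 0.2
  endloop
 endfacet
 facet normal -0.178 0.678 -0.713
  outer loop
   vertex 1.4 3.0 1.6
   vertex 3.2 2.0 0.2
   vertex 1.6 2.0 0.6
  endloop
 endfacet
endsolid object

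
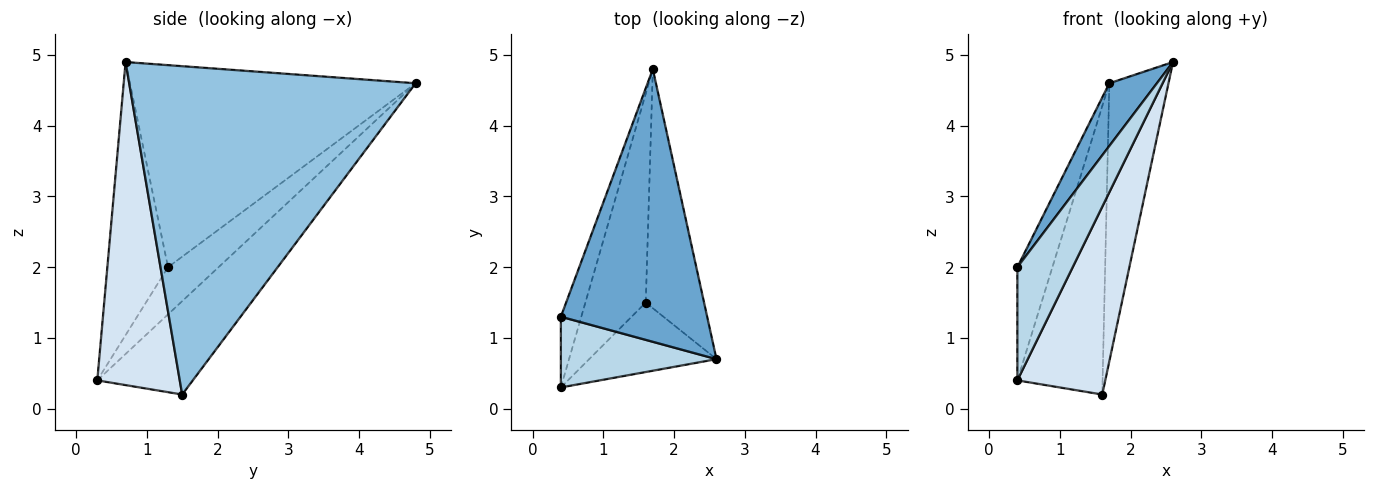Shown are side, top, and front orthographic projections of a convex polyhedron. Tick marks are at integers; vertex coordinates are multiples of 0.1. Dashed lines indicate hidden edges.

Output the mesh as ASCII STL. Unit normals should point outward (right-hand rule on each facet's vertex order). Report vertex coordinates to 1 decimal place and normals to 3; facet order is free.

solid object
 facet normal -0.803 -0.134 0.581
  outer loop
   vertex 1.7 4.8 4.6
   vertex 0.4 1.3 2.0
   vertex 2.6 0.7 4.9
  endloop
 endfacet
 facet normal 0.965 0.199 -0.171
  outer loop
   vertex 1.6 1.5 0.2
   vertex 1.7 4.8 4.6
   vertex 2.6 0.7 4.9
  endloop
 endfacet
 facet normal -0.681 -0.621 0.388
  outer loop
   vertex 0.4 0.3 0.4
   vertex 2.6 0.7 4.9
   vertex 0.4 1.3 2.0
  endloop
 endfacet
 facet normal 0.661 -0.704 -0.260
  outer loop
   vertex 0.4 0.3 0.4
   vertex 1.6 1.5 0.2
   vertex 2.6 0.7 4.9
  endloop
 endfacet
 facet normal -0.774 0.537 -0.335
  outer loop
   vertex 0.4 0.3 0.4
   vertex 0.4 1.3 2.0
   vertex 1.7 4.8 4.6
  endloop
 endfacet
 facet normal -0.672 0.600 -0.434
  outer loop
   vertex 0.4 0.3 0.4
   vertex 1.7 4.8 4.6
   vertex 1.6 1.5 0.2
  endloop
 endfacet
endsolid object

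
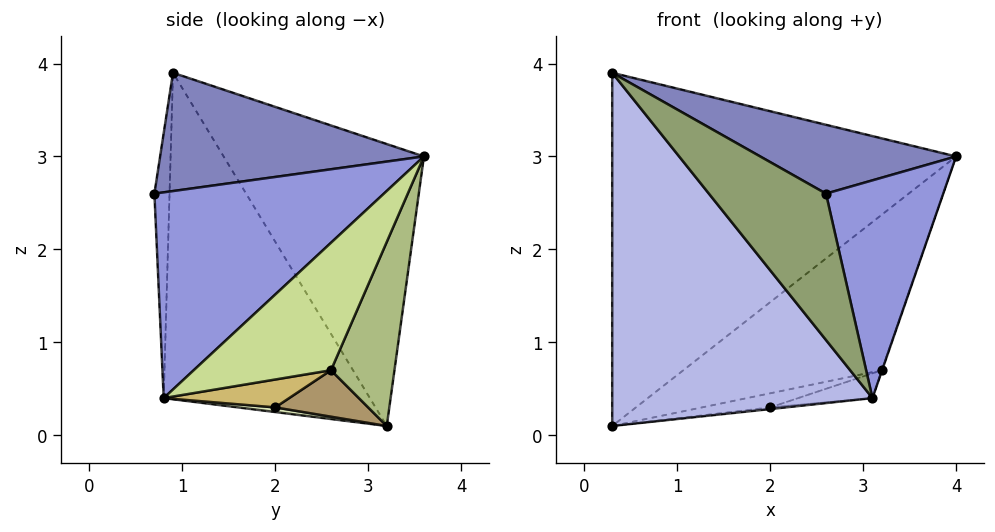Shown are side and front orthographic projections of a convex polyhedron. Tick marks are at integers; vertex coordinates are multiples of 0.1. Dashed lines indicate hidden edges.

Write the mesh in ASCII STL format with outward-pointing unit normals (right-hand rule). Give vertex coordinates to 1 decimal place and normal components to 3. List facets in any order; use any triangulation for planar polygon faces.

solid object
 facet normal -0.446 0.766 0.463
  outer loop
   vertex 0.3 0.9 3.9
   vertex 4.0 3.6 3.0
   vertex 0.3 3.2 0.1
  endloop
 endfacet
 facet normal 0.443 -0.329 0.834
  outer loop
   vertex 0.3 0.9 3.9
   vertex 2.6 0.7 2.6
   vertex 4.0 3.6 3.0
  endloop
 endfacet
 facet normal 0.876 -0.448 0.179
  outer loop
   vertex 3.1 0.8 0.4
   vertex 4.0 3.6 3.0
   vertex 2.6 0.7 2.6
  endloop
 endfacet
 facet normal -0.561 -0.708 -0.429
  outer loop
   vertex 3.1 0.8 0.4
   vertex 0.3 0.9 3.9
   vertex 0.3 3.2 0.1
  endloop
 endfacet
 facet normal -0.128 -0.989 -0.074
  outer loop
   vertex 3.1 0.8 0.4
   vertex 2.6 0.7 2.6
   vertex 0.3 0.9 3.9
  endloop
 endfacet
 facet normal 0.270 0.845 -0.461
  outer loop
   vertex 3.2 2.6 0.7
   vertex 0.3 3.2 0.1
   vertex 4.0 3.6 3.0
  endloop
 endfacet
 facet normal 0.944 0.002 -0.329
  outer loop
   vertex 3.2 2.6 0.7
   vertex 4.0 3.6 3.0
   vertex 3.1 0.8 0.4
  endloop
 endfacet
 facet normal 0.164 0.068 -0.984
  outer loop
   vertex 2.0 2.0 0.3
   vertex 3.1 0.8 0.4
   vertex 0.3 3.2 0.1
  endloop
 endfacet
 facet normal 0.233 0.171 -0.957
  outer loop
   vertex 2.0 2.0 0.3
   vertex 0.3 3.2 0.1
   vertex 3.2 2.6 0.7
  endloop
 endfacet
 facet normal 0.246 0.146 -0.958
  outer loop
   vertex 2.0 2.0 0.3
   vertex 3.2 2.6 0.7
   vertex 3.1 0.8 0.4
  endloop
 endfacet
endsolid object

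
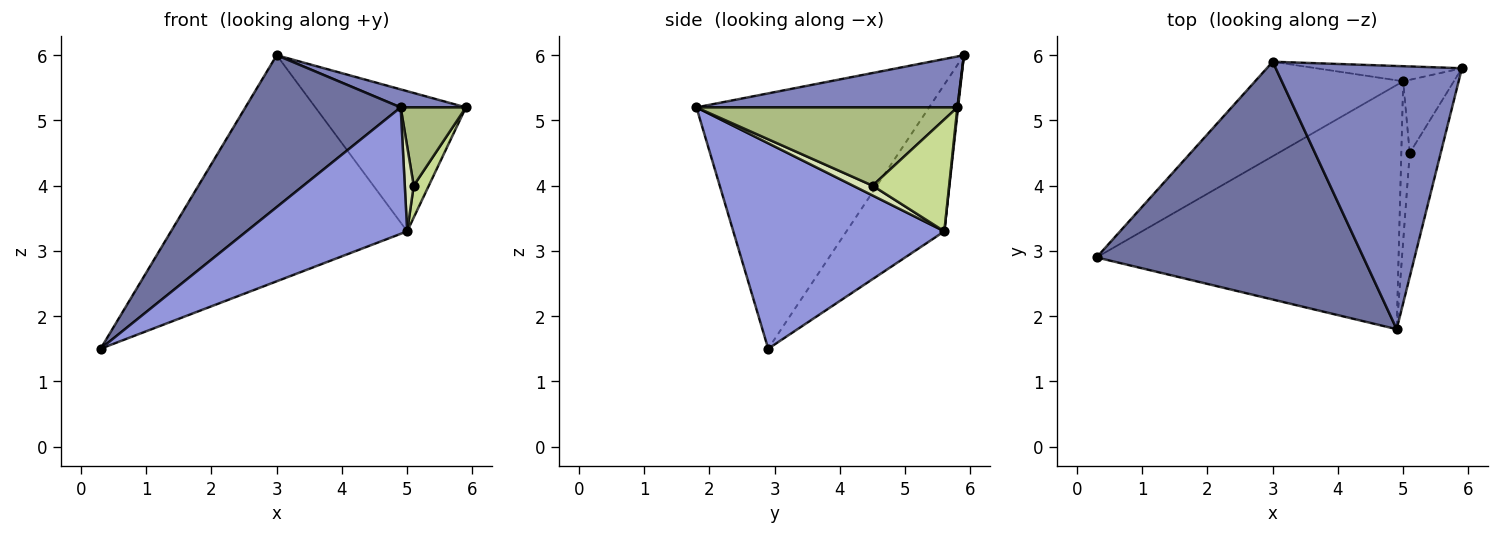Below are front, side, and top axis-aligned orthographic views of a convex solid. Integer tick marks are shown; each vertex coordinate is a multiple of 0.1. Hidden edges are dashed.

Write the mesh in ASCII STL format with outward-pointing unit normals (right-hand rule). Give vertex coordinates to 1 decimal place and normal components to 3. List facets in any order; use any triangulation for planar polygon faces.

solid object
 facet normal -0.628 -0.419 0.656
  outer loop
   vertex 3.0 5.9 6.0
   vertex 0.3 2.9 1.5
   vertex 4.9 1.8 5.2
  endloop
 endfacet
 facet normal 0.263 -0.066 0.962
  outer loop
   vertex 3.0 5.9 6.0
   vertex 4.9 1.8 5.2
   vertex 5.9 5.8 5.2
  endloop
 endfacet
 facet normal 0.517 -0.394 -0.760
  outer loop
   vertex 5.0 5.6 3.3
   vertex 4.9 1.8 5.2
   vertex 0.3 2.9 1.5
  endloop
 endfacet
 facet normal -0.357 0.862 -0.360
  outer loop
   vertex 5.0 5.6 3.3
   vertex 0.3 2.9 1.5
   vertex 3.0 5.9 6.0
  endloop
 endfacet
 facet normal 0.005 0.994 -0.107
  outer loop
   vertex 5.0 5.6 3.3
   vertex 3.0 5.9 6.0
   vertex 5.9 5.8 5.2
  endloop
 endfacet
 facet normal 0.906 -0.226 -0.358
  outer loop
   vertex 5.1 4.5 4.0
   vertex 5.9 5.8 5.2
   vertex 4.9 1.8 5.2
  endloop
 endfacet
 facet normal 0.897 -0.177 -0.406
  outer loop
   vertex 5.1 4.5 4.0
   vertex 5.0 5.6 3.3
   vertex 5.9 5.8 5.2
  endloop
 endfacet
 facet normal 0.717 -0.327 -0.616
  outer loop
   vertex 5.1 4.5 4.0
   vertex 4.9 1.8 5.2
   vertex 5.0 5.6 3.3
  endloop
 endfacet
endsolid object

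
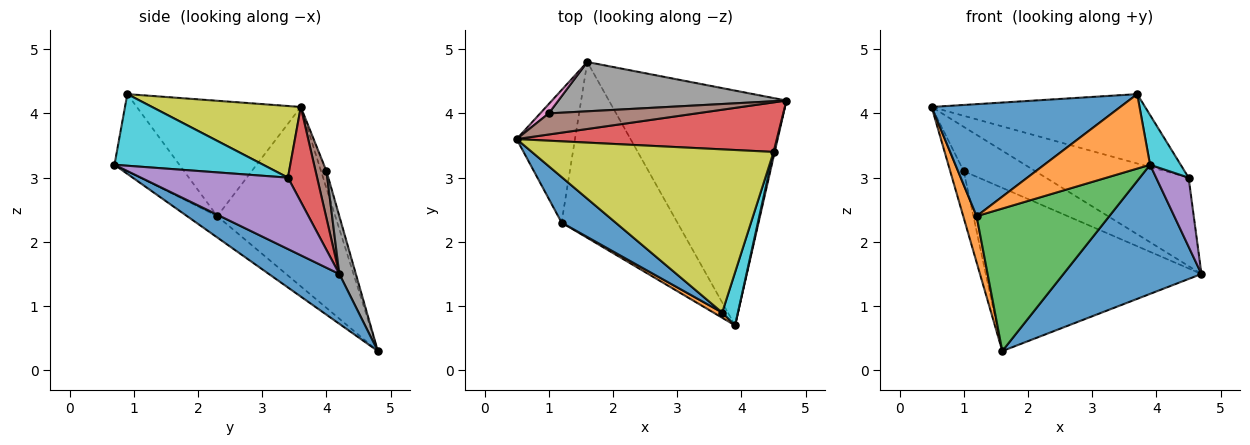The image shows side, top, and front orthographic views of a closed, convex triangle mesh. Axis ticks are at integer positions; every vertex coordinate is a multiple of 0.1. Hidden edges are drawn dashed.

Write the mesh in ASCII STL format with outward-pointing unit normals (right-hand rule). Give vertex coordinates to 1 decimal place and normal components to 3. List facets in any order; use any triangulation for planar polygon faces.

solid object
 facet normal 0.239 -0.468 -0.851
  outer loop
   vertex 1.6 4.8 0.3
   vertex 4.7 4.2 1.5
   vertex 3.9 0.7 3.2
  endloop
 endfacet
 facet normal -0.946 -0.107 -0.307
  outer loop
   vertex 1.2 2.3 2.4
   vertex 0.5 3.6 4.1
   vertex 1.6 4.8 0.3
  endloop
 endfacet
 facet normal -0.142 -0.623 -0.769
  outer loop
   vertex 1.2 2.3 2.4
   vertex 1.6 4.8 0.3
   vertex 3.9 0.7 3.2
  endloop
 endfacet
 facet normal 0.175 0.859 0.481
  outer loop
   vertex 4.5 3.4 3.0
   vertex 4.7 4.2 1.5
   vertex 0.5 3.6 4.1
  endloop
 endfacet
 facet normal 0.976 -0.216 0.015
  outer loop
   vertex 4.5 3.4 3.0
   vertex 3.9 0.7 3.2
   vertex 4.7 4.2 1.5
  endloop
 endfacet
 facet normal 0.136 0.895 0.426
  outer loop
   vertex 1.0 4.0 3.1
   vertex 0.5 3.6 4.1
   vertex 4.7 4.2 1.5
  endloop
 endfacet
 facet normal -0.365 0.913 0.183
  outer loop
   vertex 1.0 4.0 3.1
   vertex 1.6 4.8 0.3
   vertex 0.5 3.6 4.1
  endloop
 endfacet
 facet normal 0.073 0.955 0.288
  outer loop
   vertex 1.0 4.0 3.1
   vertex 4.7 4.2 1.5
   vertex 1.6 4.8 0.3
  endloop
 endfacet
 facet normal 0.263 0.378 0.888
  outer loop
   vertex 3.7 0.9 4.3
   vertex 4.5 3.4 3.0
   vertex 0.5 3.6 4.1
  endloop
 endfacet
 facet normal 0.958 -0.197 0.210
  outer loop
   vertex 3.7 0.9 4.3
   vertex 3.9 0.7 3.2
   vertex 4.5 3.4 3.0
  endloop
 endfacet
 facet normal -0.627 -0.722 0.294
  outer loop
   vertex 3.7 0.9 4.3
   vertex 0.5 3.6 4.1
   vertex 1.2 2.3 2.4
  endloop
 endfacet
 facet normal -0.522 -0.851 0.060
  outer loop
   vertex 3.7 0.9 4.3
   vertex 1.2 2.3 2.4
   vertex 3.9 0.7 3.2
  endloop
 endfacet
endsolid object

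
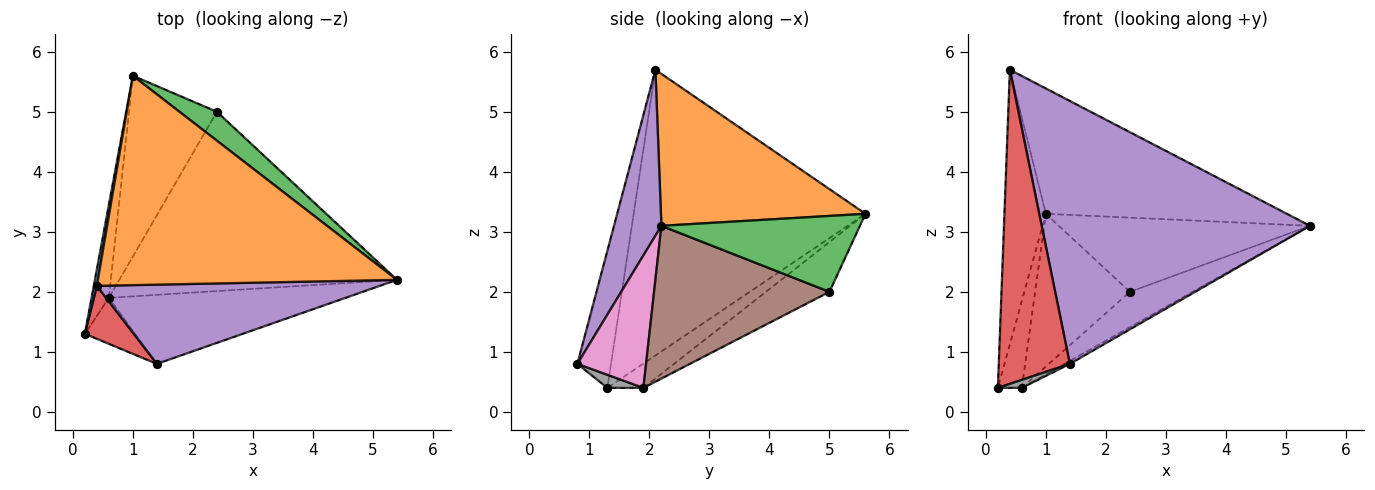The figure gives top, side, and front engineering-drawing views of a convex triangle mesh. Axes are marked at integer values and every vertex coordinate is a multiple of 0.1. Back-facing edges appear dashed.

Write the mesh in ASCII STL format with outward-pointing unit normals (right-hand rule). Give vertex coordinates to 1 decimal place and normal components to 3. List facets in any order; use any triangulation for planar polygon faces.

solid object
 facet normal -0.984 0.176 0.011
  outer loop
   vertex 0.4 2.1 5.7
   vertex 1.0 5.6 3.3
   vertex 0.2 1.3 0.4
  endloop
 endfacet
 facet normal 0.400 0.471 0.787
  outer loop
   vertex 0.4 2.1 5.7
   vertex 5.4 2.2 3.1
   vertex 1.0 5.6 3.3
  endloop
 endfacet
 facet normal 0.593 0.750 0.292
  outer loop
   vertex 2.4 5.0 2.0
   vertex 1.0 5.6 3.3
   vertex 5.4 2.2 3.1
  endloop
 endfacet
 facet normal -0.423 -0.894 0.151
  outer loop
   vertex 1.4 0.8 0.8
   vertex 0.4 2.1 5.7
   vertex 0.2 1.3 0.4
  endloop
 endfacet
 facet normal 0.167 -0.944 0.285
  outer loop
   vertex 1.4 0.8 0.8
   vertex 5.4 2.2 3.1
   vertex 0.4 2.1 5.7
  endloop
 endfacet
 facet normal 0.475 0.170 -0.863
  outer loop
   vertex 0.6 1.9 0.4
   vertex 2.4 5.0 2.0
   vertex 5.4 2.2 3.1
  endloop
 endfacet
 facet normal 0.488 0.038 -0.872
  outer loop
   vertex 0.6 1.9 0.4
   vertex 5.4 2.2 3.1
   vertex 1.4 0.8 0.8
  endloop
 endfacet
 facet normal 0.249 -0.166 -0.954
  outer loop
   vertex 0.6 1.9 0.4
   vertex 1.4 0.8 0.8
   vertex 0.2 1.3 0.4
  endloop
 endfacet
 facet normal -0.716 0.477 -0.510
  outer loop
   vertex 0.6 1.9 0.4
   vertex 0.2 1.3 0.4
   vertex 1.0 5.6 3.3
  endloop
 endfacet
 facet normal -0.397 0.592 -0.701
  outer loop
   vertex 0.6 1.9 0.4
   vertex 1.0 5.6 3.3
   vertex 2.4 5.0 2.0
  endloop
 endfacet
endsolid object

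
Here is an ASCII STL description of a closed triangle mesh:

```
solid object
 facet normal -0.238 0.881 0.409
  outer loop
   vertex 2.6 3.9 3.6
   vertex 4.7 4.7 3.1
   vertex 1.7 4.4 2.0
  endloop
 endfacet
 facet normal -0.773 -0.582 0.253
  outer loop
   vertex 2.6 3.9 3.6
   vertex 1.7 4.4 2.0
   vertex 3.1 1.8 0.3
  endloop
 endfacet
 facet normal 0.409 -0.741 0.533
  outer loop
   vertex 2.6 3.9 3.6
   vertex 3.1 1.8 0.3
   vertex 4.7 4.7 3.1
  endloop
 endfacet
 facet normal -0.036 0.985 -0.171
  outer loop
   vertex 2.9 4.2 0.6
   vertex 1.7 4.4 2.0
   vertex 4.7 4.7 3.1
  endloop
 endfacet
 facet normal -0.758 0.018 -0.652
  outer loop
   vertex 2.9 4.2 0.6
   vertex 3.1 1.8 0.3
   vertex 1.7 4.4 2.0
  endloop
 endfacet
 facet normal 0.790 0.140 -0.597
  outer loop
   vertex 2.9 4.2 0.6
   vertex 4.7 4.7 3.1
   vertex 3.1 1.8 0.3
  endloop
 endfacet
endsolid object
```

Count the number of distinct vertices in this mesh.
5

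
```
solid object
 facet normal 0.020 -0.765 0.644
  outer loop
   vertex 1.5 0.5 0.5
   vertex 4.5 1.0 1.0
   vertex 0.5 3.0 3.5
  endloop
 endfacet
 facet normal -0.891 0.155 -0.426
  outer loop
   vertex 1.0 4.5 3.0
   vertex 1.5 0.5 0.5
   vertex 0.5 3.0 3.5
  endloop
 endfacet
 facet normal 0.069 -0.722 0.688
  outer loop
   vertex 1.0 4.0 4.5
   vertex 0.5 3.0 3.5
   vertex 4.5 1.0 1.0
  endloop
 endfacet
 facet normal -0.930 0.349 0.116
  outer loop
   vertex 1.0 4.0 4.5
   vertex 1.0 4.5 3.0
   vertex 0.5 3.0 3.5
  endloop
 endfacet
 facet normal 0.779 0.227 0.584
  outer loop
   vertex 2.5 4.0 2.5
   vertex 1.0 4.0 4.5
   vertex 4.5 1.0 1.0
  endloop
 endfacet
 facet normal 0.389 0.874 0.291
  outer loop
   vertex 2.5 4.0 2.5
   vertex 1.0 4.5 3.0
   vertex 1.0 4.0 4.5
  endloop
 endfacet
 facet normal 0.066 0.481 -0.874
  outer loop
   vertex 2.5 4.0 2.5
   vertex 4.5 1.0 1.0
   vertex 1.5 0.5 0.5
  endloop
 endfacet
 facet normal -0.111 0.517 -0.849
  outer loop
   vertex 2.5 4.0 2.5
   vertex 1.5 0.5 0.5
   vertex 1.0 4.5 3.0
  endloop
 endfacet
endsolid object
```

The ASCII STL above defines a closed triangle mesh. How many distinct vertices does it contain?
6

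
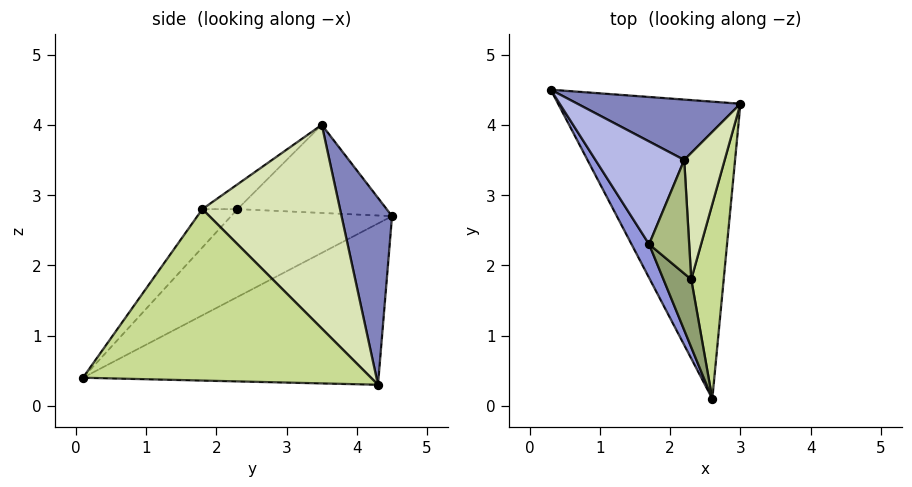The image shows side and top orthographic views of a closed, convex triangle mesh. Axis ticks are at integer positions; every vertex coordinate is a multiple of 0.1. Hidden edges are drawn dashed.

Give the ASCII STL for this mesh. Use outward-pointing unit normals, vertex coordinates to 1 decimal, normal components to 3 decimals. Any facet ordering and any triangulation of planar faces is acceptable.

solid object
 facet normal -0.662 0.045 -0.748
  outer loop
   vertex 2.6 0.1 0.4
   vertex 0.3 4.5 2.7
   vertex 3.0 4.3 0.3
  endloop
 endfacet
 facet normal 0.302 0.916 0.263
  outer loop
   vertex 2.2 3.5 4.0
   vertex 3.0 4.3 0.3
   vertex 0.3 4.5 2.7
  endloop
 endfacet
 facet normal -0.835 -0.524 0.167
  outer loop
   vertex 1.7 2.3 2.8
   vertex 0.3 4.5 2.7
   vertex 2.6 0.1 0.4
  endloop
 endfacet
 facet normal -0.650 -0.384 0.655
  outer loop
   vertex 1.7 2.3 2.8
   vertex 2.2 3.5 4.0
   vertex 0.3 4.5 2.7
  endloop
 endfacet
 facet normal -0.581 -0.697 0.421
  outer loop
   vertex 2.3 1.8 2.8
   vertex 1.7 2.3 2.8
   vertex 2.6 0.1 0.4
  endloop
 endfacet
 facet normal -0.445 -0.534 0.719
  outer loop
   vertex 2.3 1.8 2.8
   vertex 2.2 3.5 4.0
   vertex 1.7 2.3 2.8
  endloop
 endfacet
 facet normal 0.979 -0.089 0.185
  outer loop
   vertex 2.3 1.8 2.8
   vertex 2.6 0.1 0.4
   vertex 3.0 4.3 0.3
  endloop
 endfacet
 facet normal 0.978 -0.080 0.194
  outer loop
   vertex 2.3 1.8 2.8
   vertex 3.0 4.3 0.3
   vertex 2.2 3.5 4.0
  endloop
 endfacet
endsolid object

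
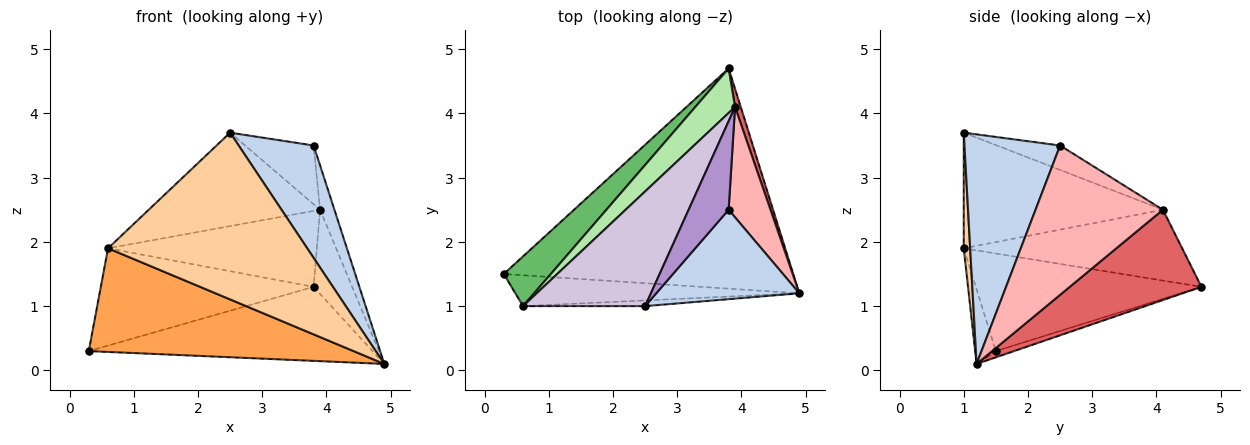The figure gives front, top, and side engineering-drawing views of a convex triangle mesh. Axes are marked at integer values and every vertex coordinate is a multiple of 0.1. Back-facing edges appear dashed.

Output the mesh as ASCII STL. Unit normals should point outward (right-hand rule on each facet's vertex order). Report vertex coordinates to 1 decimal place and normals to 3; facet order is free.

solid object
 facet normal -0.020 0.319 -0.948
  outer loop
   vertex 3.8 4.7 1.3
   vertex 4.9 1.2 0.1
   vertex 0.3 1.5 0.3
  endloop
 endfacet
 facet normal 0.707 -0.554 0.440
  outer loop
   vertex 3.8 2.5 3.5
   vertex 2.5 1.0 3.7
   vertex 4.9 1.2 0.1
  endloop
 endfacet
 facet normal -0.075 -0.956 -0.285
  outer loop
   vertex 0.6 1.0 1.9
   vertex 0.3 1.5 0.3
   vertex 4.9 1.2 0.1
  endloop
 endfacet
 facet normal 0.032 -0.999 -0.034
  outer loop
   vertex 0.6 1.0 1.9
   vertex 4.9 1.2 0.1
   vertex 2.5 1.0 3.7
  endloop
 endfacet
 facet normal -0.686 0.647 0.331
  outer loop
   vertex 0.6 1.0 1.9
   vertex 3.8 4.7 1.3
   vertex 0.3 1.5 0.3
  endloop
 endfacet
 facet normal -0.670 0.640 0.376
  outer loop
   vertex 3.9 4.1 2.5
   vertex 3.8 4.7 1.3
   vertex 0.6 1.0 1.9
  endloop
 endfacet
 facet normal 0.958 0.280 0.060
  outer loop
   vertex 3.9 4.1 2.5
   vertex 4.9 1.2 0.1
   vertex 3.8 4.7 1.3
  endloop
 endfacet
 facet normal 0.957 0.108 0.268
  outer loop
   vertex 3.9 4.1 2.5
   vertex 3.8 2.5 3.5
   vertex 4.9 1.2 0.1
  endloop
 endfacet
 facet normal -0.454 0.492 0.743
  outer loop
   vertex 3.9 4.1 2.5
   vertex 2.5 1.0 3.7
   vertex 3.8 2.5 3.5
  endloop
 endfacet
 facet normal -0.592 0.509 0.625
  outer loop
   vertex 3.9 4.1 2.5
   vertex 0.6 1.0 1.9
   vertex 2.5 1.0 3.7
  endloop
 endfacet
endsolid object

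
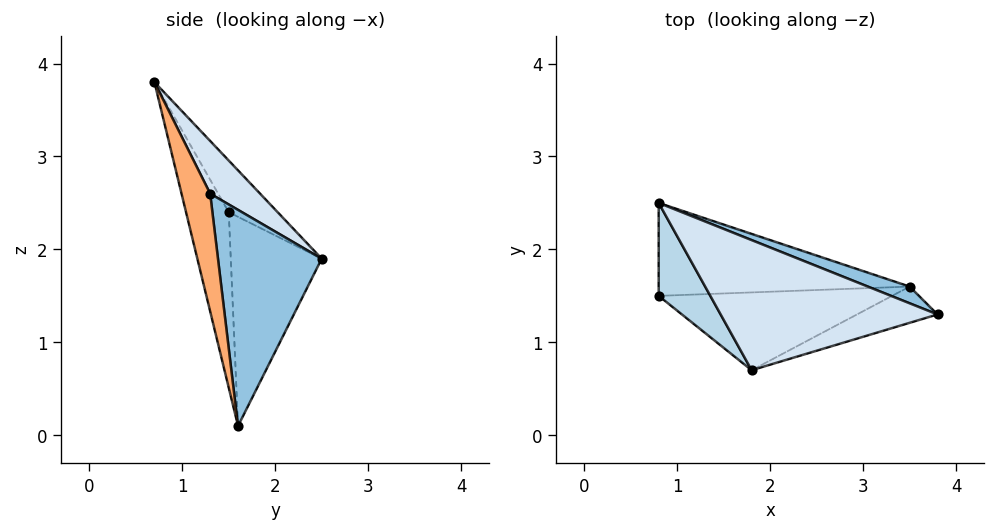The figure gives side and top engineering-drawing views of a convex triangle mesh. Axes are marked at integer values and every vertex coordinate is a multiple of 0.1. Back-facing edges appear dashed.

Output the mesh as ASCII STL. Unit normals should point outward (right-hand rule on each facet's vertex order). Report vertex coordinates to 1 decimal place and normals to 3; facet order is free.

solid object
 facet normal -0.598 -0.359 -0.717
  outer loop
   vertex 3.5 1.6 0.1
   vertex 0.8 1.5 2.4
   vertex 0.8 2.5 1.9
  endloop
 endfacet
 facet normal 0.357 0.932 0.069
  outer loop
   vertex 3.5 1.6 0.1
   vertex 0.8 2.5 1.9
   vertex 3.8 1.3 2.6
  endloop
 endfacet
 facet normal -0.667 0.333 0.667
  outer loop
   vertex 1.8 0.7 3.8
   vertex 0.8 2.5 1.9
   vertex 0.8 1.5 2.4
  endloop
 endfacet
 facet normal 0.154 0.757 0.635
  outer loop
   vertex 1.8 0.7 3.8
   vertex 3.8 1.3 2.6
   vertex 0.8 2.5 1.9
  endloop
 endfacet
 facet normal -0.254 -0.907 -0.337
  outer loop
   vertex 1.8 0.7 3.8
   vertex 0.8 1.5 2.4
   vertex 3.5 1.6 0.1
  endloop
 endfacet
 facet normal 0.206 -0.968 -0.141
  outer loop
   vertex 1.8 0.7 3.8
   vertex 3.5 1.6 0.1
   vertex 3.8 1.3 2.6
  endloop
 endfacet
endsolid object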